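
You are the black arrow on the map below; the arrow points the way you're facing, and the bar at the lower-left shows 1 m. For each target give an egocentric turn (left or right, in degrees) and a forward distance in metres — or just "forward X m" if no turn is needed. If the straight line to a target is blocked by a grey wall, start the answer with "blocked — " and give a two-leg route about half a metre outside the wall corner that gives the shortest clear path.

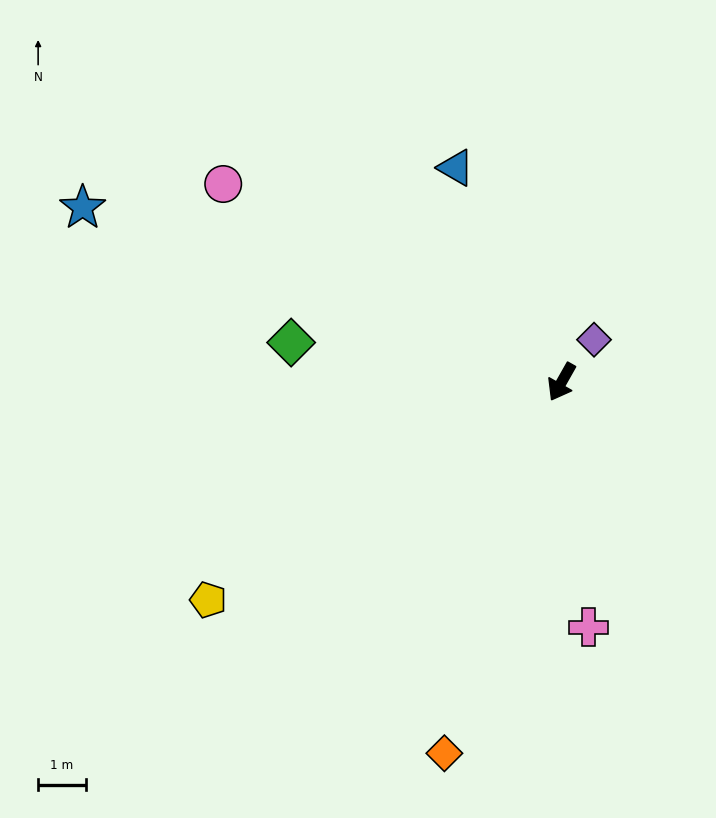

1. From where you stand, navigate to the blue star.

turn right 81°, forward 10.7 m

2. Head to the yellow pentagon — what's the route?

turn right 29°, forward 8.7 m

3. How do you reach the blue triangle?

turn right 124°, forward 5.0 m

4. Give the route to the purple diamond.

turn left 172°, forward 1.1 m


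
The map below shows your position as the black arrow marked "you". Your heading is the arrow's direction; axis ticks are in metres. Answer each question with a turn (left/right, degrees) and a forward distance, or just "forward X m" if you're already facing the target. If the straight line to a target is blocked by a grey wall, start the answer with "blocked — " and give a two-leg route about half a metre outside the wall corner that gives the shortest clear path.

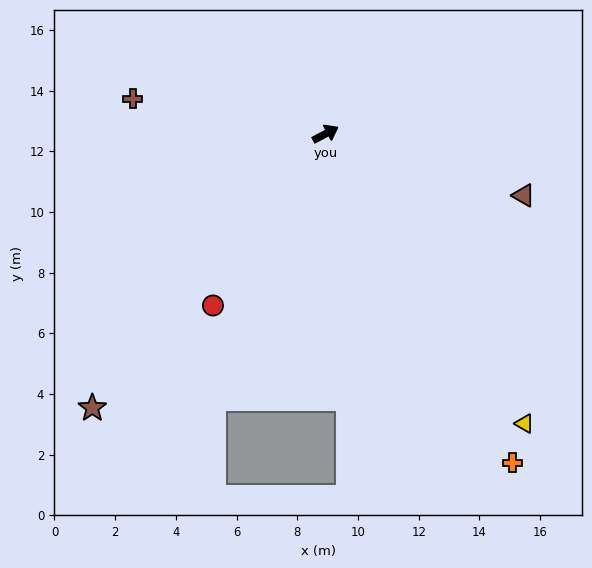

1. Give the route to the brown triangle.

turn right 45°, forward 6.8 m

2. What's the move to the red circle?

turn right 151°, forward 6.8 m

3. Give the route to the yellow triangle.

turn right 83°, forward 11.6 m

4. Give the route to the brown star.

turn right 158°, forward 11.9 m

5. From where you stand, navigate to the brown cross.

turn left 142°, forward 6.5 m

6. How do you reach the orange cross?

turn right 88°, forward 12.5 m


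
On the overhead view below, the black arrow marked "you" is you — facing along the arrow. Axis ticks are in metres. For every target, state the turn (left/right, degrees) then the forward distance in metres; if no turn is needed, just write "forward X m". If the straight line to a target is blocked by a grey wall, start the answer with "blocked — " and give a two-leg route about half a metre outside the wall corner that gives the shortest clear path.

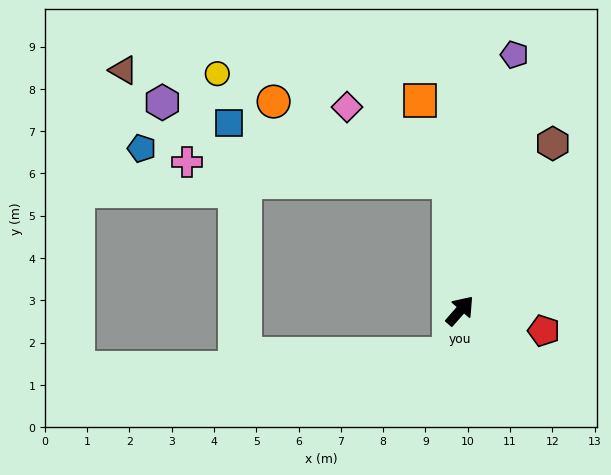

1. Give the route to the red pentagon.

turn right 62°, forward 2.0 m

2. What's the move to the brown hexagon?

turn left 12°, forward 4.5 m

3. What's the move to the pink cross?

blocked — turn left 46°, forward 3.1 m, then turn left 81°, forward 6.2 m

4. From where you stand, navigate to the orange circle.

blocked — turn left 46°, forward 3.1 m, then turn left 61°, forward 4.6 m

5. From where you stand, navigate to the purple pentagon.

turn left 29°, forward 6.2 m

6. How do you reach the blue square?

blocked — turn left 46°, forward 3.1 m, then turn left 70°, forward 5.4 m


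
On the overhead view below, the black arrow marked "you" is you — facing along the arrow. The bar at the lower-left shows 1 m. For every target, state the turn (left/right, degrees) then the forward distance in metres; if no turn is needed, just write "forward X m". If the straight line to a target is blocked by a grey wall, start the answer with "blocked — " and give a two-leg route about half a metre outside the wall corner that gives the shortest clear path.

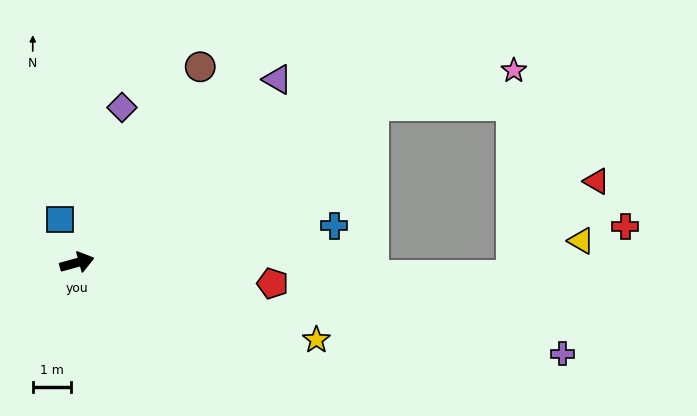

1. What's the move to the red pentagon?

turn right 21°, forward 5.2 m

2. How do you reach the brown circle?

turn left 43°, forward 6.1 m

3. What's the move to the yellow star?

turn right 33°, forward 6.6 m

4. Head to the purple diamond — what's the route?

turn left 59°, forward 4.2 m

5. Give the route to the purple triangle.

turn left 27°, forward 7.1 m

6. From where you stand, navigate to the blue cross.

turn right 7°, forward 6.8 m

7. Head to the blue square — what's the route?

turn left 97°, forward 1.2 m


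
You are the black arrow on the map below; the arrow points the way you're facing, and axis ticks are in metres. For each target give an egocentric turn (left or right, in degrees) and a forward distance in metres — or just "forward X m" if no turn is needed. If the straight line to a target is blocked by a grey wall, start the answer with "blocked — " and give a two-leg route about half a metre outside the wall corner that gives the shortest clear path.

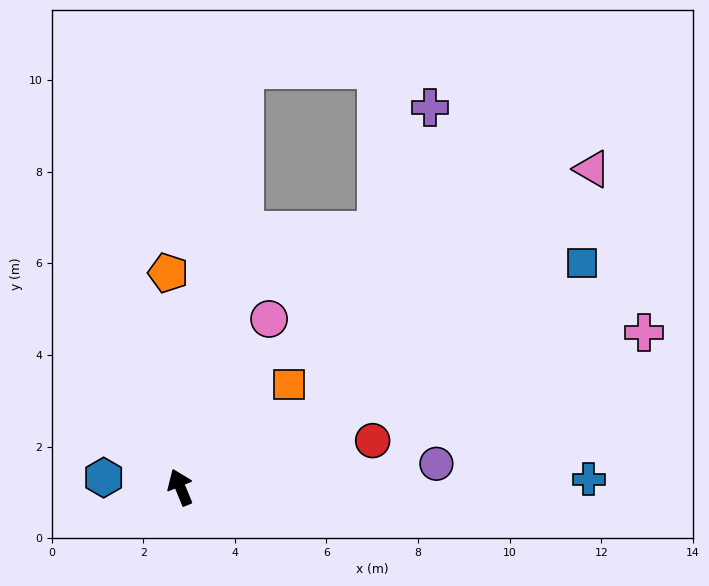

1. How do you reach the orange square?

turn right 69°, forward 3.3 m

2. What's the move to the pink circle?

turn right 50°, forward 4.2 m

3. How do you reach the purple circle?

turn right 107°, forward 5.6 m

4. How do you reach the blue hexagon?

turn left 61°, forward 1.7 m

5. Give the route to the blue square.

turn right 83°, forward 10.0 m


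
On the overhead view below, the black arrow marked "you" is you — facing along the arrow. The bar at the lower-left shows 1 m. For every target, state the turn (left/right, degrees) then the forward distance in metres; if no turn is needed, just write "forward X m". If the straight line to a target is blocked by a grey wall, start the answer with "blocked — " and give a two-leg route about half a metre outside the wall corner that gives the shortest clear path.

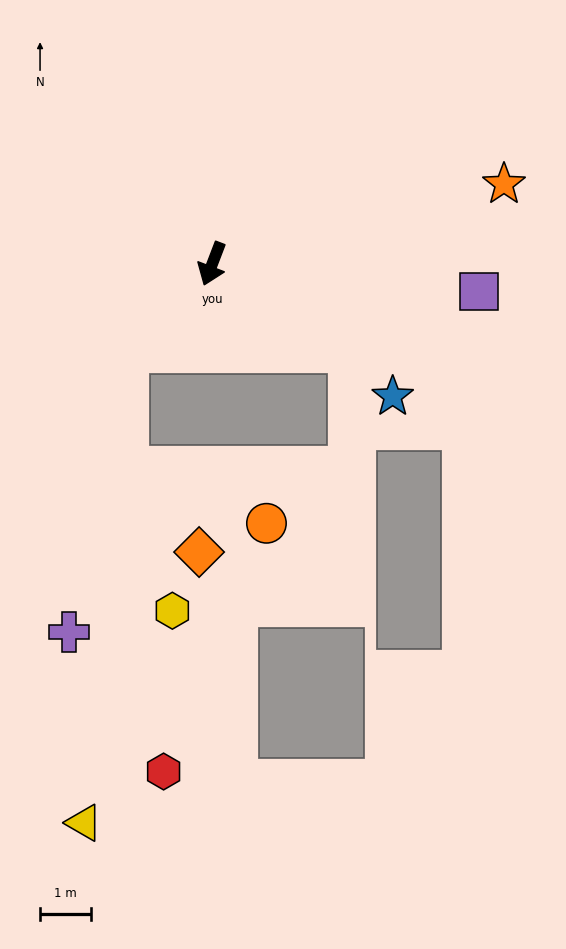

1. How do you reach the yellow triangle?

blocked — turn right 23°, forward 2.4 m, then turn left 39°, forward 9.3 m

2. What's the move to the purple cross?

blocked — turn right 23°, forward 2.4 m, then turn left 32°, forward 5.6 m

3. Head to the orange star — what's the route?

turn left 126°, forward 5.9 m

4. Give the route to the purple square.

turn left 105°, forward 5.2 m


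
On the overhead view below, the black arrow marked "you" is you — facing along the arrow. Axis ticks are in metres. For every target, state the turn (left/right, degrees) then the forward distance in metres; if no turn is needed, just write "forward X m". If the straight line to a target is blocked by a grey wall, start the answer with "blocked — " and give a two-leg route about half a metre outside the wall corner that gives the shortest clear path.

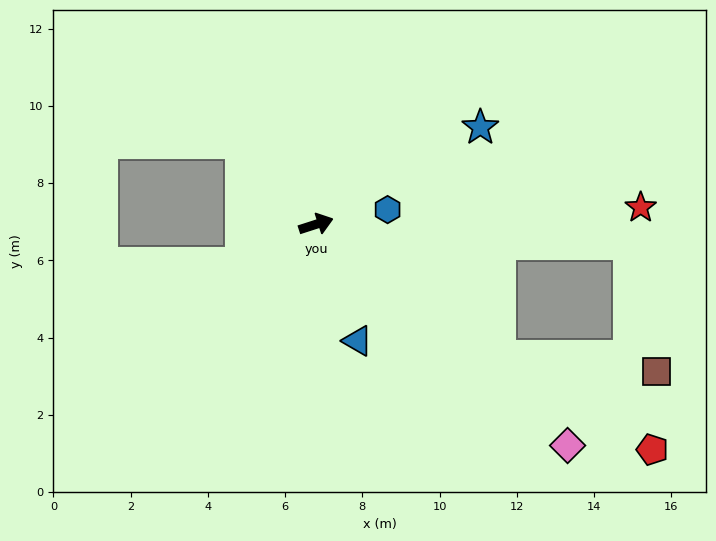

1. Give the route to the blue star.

turn left 13°, forward 4.9 m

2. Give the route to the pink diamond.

turn right 59°, forward 8.7 m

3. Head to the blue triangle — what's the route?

turn right 88°, forward 3.2 m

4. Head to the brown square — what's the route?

blocked — turn right 54°, forward 5.9 m, then turn left 31°, forward 4.1 m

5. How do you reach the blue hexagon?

turn right 6°, forward 1.9 m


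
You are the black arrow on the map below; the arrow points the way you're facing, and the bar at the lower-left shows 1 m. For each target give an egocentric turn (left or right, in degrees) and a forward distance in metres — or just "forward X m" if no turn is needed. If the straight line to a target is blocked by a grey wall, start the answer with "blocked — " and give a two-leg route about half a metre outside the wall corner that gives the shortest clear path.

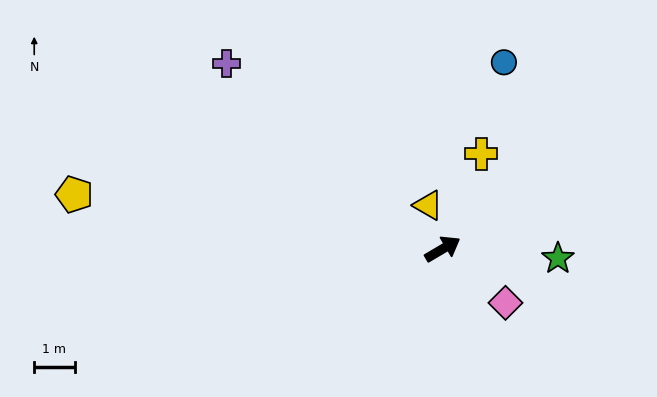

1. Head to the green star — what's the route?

turn right 35°, forward 2.9 m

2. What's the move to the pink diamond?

turn right 71°, forward 2.1 m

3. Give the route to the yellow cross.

turn left 37°, forward 2.5 m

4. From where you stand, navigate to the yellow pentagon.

turn left 141°, forward 9.2 m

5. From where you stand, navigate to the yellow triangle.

turn left 78°, forward 1.1 m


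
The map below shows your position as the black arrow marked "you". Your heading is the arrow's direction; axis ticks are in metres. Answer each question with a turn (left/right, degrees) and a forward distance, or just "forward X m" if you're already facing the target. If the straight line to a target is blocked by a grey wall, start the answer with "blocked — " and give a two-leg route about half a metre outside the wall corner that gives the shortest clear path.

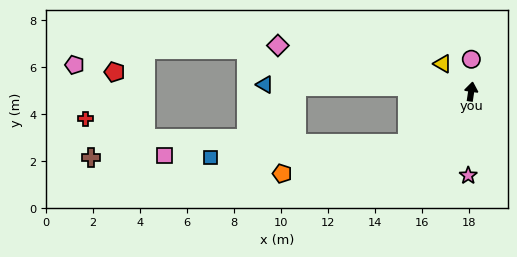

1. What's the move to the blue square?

blocked — turn left 138°, forward 3.5 m, then turn right 36°, forward 8.4 m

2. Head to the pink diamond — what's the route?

turn left 85°, forward 8.5 m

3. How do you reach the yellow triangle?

turn left 54°, forward 1.7 m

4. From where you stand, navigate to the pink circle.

turn left 8°, forward 1.4 m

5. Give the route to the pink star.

turn right 174°, forward 3.6 m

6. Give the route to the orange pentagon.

blocked — turn left 138°, forward 3.5 m, then turn right 26°, forward 5.5 m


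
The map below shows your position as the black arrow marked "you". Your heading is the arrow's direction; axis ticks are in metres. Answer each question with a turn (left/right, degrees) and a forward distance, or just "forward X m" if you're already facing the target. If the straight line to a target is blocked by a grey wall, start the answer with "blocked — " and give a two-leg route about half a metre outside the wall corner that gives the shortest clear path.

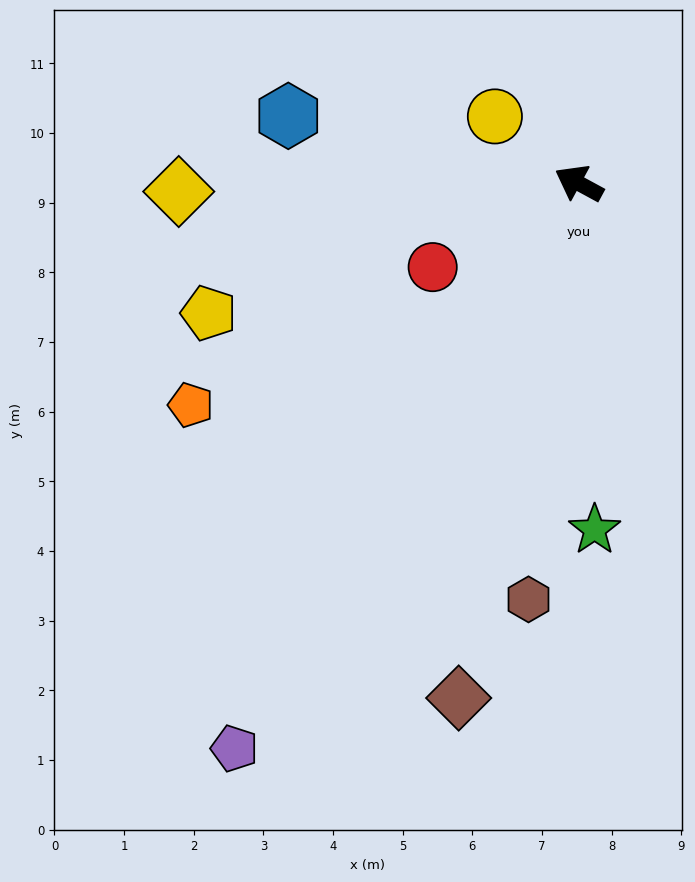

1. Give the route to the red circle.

turn left 58°, forward 2.4 m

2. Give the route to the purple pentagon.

turn left 87°, forward 9.5 m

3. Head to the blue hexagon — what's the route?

turn left 15°, forward 4.3 m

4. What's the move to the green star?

turn left 121°, forward 5.0 m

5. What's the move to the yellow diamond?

turn left 30°, forward 5.7 m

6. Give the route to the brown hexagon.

turn left 112°, forward 6.0 m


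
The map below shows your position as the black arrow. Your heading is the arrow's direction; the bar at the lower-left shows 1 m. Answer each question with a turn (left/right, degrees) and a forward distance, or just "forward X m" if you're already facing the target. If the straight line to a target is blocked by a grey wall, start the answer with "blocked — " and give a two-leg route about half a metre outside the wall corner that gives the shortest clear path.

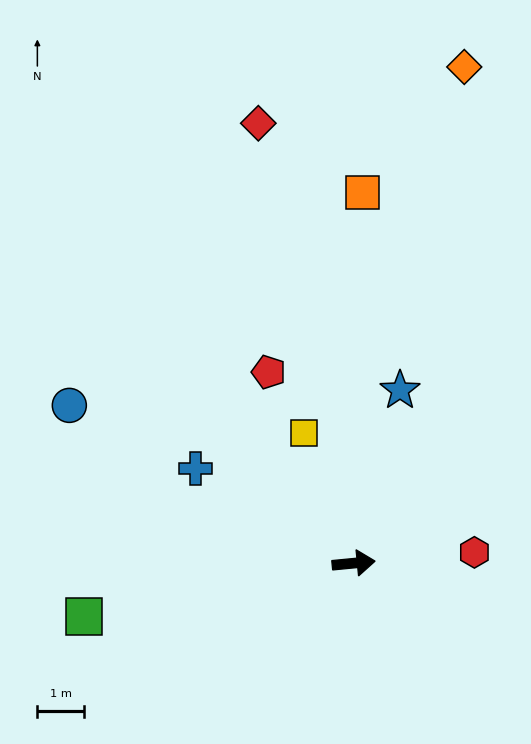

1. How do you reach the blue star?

turn left 69°, forward 3.8 m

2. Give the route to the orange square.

turn left 83°, forward 7.9 m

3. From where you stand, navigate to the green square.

turn right 174°, forward 5.8 m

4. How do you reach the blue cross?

turn left 144°, forward 3.9 m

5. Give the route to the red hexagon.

forward 2.6 m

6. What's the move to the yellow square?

turn left 105°, forward 3.0 m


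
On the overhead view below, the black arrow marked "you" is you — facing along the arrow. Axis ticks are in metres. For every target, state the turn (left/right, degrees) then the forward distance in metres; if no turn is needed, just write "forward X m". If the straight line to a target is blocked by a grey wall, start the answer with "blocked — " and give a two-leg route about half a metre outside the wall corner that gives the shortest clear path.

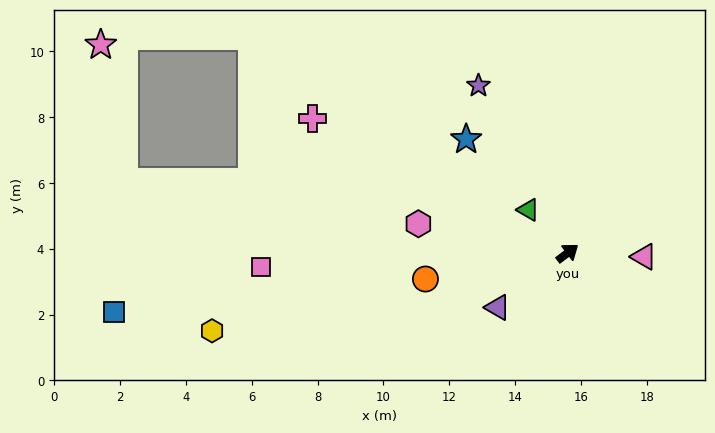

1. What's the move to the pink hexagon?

turn left 132°, forward 4.6 m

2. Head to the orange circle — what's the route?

turn left 153°, forward 4.4 m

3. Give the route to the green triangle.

turn left 95°, forward 1.8 m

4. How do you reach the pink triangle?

turn right 40°, forward 2.3 m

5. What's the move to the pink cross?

turn left 115°, forward 8.8 m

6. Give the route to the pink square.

turn left 145°, forward 9.3 m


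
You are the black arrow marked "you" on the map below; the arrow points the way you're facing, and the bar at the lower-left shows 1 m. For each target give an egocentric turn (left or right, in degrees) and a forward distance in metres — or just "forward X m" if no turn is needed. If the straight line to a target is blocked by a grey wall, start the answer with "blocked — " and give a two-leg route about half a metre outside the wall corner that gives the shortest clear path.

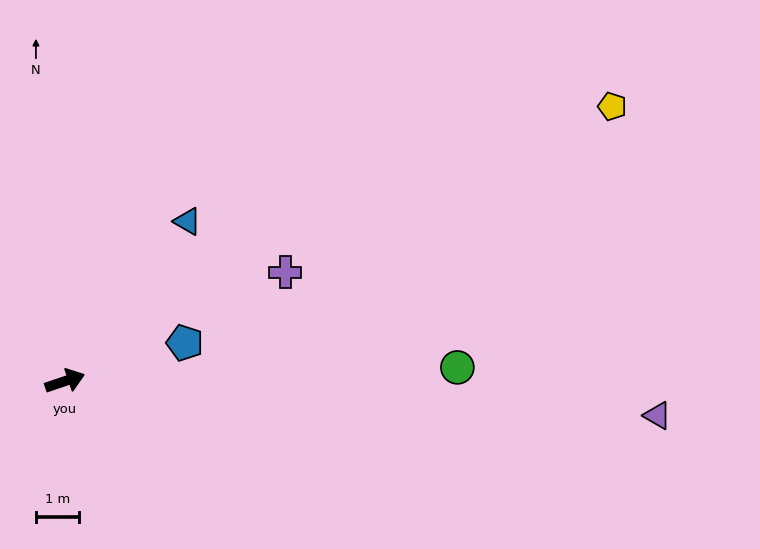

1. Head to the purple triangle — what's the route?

turn right 22°, forward 13.9 m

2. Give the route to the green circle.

turn right 17°, forward 9.2 m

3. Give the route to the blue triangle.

turn left 34°, forward 4.7 m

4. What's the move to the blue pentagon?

forward 3.0 m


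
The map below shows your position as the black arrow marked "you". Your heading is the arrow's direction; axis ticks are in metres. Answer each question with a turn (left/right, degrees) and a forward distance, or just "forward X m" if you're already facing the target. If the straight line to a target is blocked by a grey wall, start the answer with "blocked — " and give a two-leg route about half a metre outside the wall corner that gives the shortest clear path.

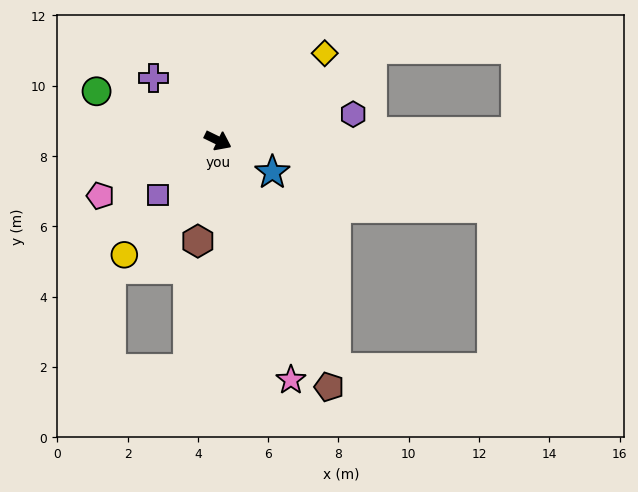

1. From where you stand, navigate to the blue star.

turn right 4°, forward 1.8 m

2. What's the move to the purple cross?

turn left 162°, forward 2.5 m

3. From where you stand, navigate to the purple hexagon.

turn left 37°, forward 3.9 m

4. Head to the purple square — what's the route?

turn right 112°, forward 2.3 m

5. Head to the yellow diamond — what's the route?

turn left 65°, forward 3.9 m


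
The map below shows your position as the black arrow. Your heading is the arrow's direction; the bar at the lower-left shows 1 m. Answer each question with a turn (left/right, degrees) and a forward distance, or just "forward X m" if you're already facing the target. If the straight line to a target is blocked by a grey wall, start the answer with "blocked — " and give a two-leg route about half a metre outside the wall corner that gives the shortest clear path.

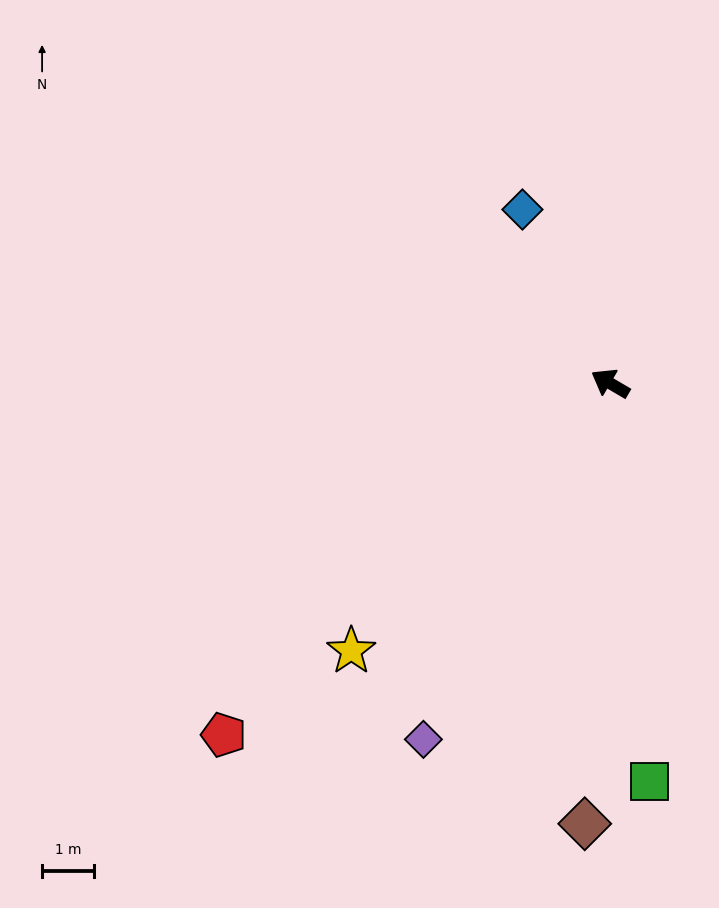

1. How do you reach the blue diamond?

turn right 33°, forward 3.7 m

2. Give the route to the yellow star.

turn left 76°, forward 7.2 m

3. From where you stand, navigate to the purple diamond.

turn left 93°, forward 7.7 m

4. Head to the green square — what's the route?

turn left 126°, forward 7.7 m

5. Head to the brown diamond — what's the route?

turn left 117°, forward 8.5 m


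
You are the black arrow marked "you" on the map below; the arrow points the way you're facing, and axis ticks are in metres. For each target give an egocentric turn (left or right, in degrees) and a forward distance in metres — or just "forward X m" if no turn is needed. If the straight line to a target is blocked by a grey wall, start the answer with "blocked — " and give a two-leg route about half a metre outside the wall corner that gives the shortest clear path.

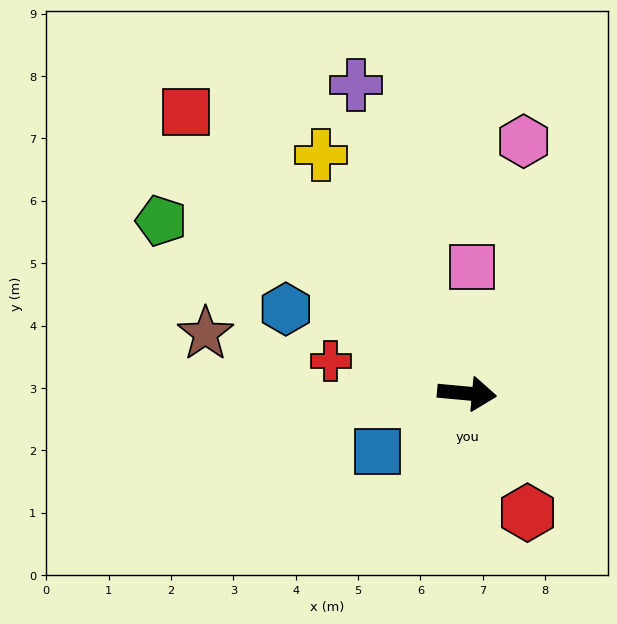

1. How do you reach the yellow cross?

turn left 127°, forward 4.5 m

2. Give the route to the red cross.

turn left 172°, forward 2.2 m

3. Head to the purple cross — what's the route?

turn left 115°, forward 5.3 m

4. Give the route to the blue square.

turn right 142°, forward 1.7 m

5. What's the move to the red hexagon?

turn right 58°, forward 2.1 m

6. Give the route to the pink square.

turn left 93°, forward 2.0 m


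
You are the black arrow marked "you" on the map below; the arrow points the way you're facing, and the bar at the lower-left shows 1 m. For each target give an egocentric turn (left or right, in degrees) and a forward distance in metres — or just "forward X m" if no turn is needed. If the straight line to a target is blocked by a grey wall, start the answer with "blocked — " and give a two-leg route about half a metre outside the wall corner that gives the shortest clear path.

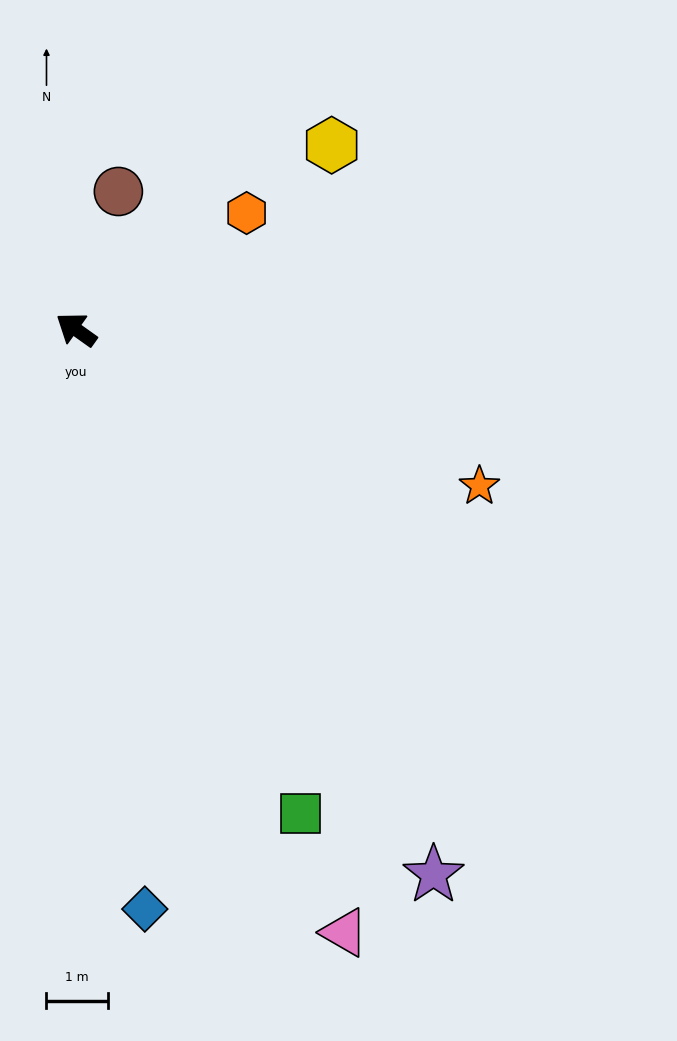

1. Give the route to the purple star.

turn left 159°, forward 10.7 m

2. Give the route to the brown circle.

turn right 72°, forward 2.4 m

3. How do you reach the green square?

turn left 150°, forward 8.7 m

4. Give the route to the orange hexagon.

turn right 110°, forward 3.4 m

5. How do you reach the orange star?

turn right 166°, forward 7.1 m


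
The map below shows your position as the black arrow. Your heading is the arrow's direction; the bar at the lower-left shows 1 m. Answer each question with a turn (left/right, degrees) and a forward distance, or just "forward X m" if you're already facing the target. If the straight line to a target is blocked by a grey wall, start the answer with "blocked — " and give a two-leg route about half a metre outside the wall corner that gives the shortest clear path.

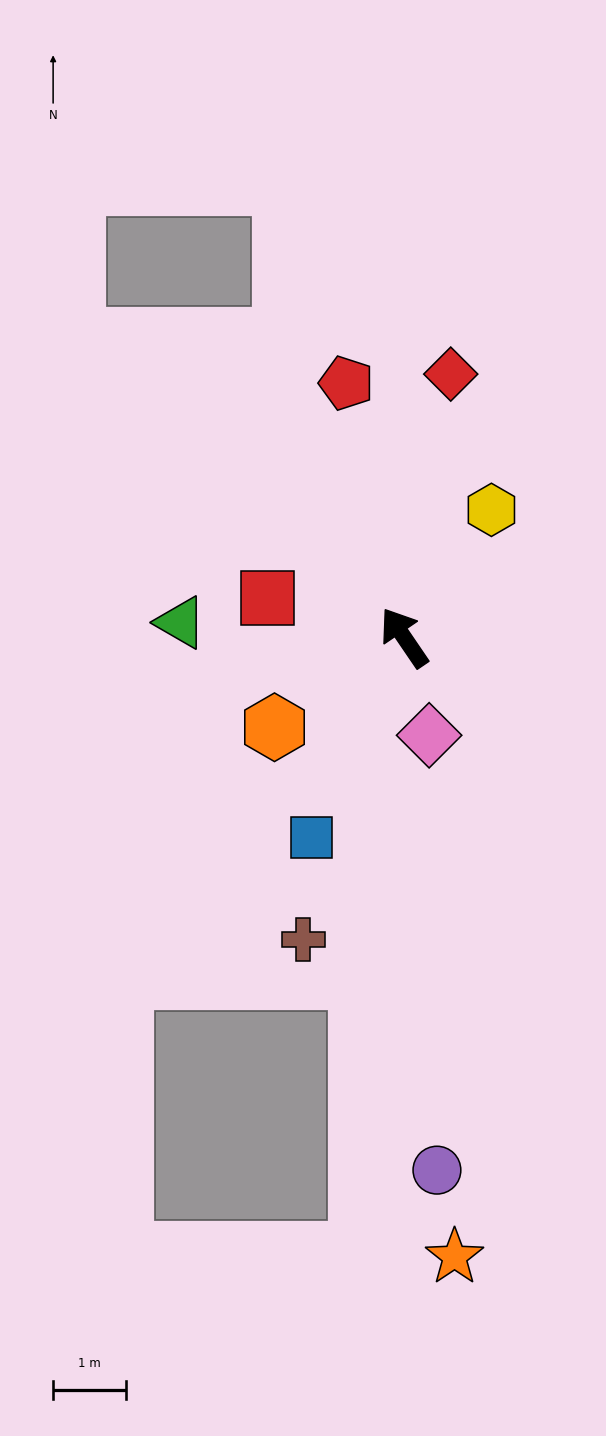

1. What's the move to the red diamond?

turn right 44°, forward 3.7 m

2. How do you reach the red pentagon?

turn right 21°, forward 3.6 m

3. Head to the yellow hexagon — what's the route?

turn right 69°, forward 2.1 m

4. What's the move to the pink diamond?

turn left 160°, forward 1.4 m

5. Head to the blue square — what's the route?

turn left 121°, forward 3.0 m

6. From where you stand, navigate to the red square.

turn left 40°, forward 2.0 m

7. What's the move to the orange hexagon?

turn left 90°, forward 2.2 m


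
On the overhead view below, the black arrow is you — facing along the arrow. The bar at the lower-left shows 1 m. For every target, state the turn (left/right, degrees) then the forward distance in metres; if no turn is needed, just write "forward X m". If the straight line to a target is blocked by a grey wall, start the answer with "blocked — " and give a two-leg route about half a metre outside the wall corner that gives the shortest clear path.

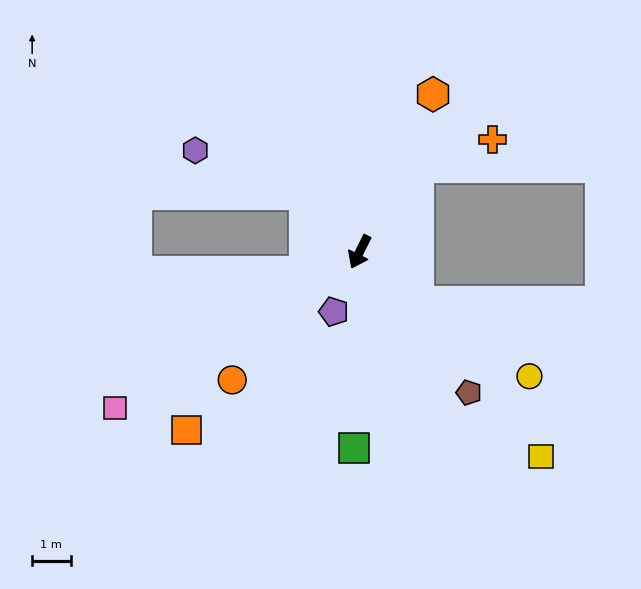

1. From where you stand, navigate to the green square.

turn left 25°, forward 5.1 m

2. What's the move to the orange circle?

turn right 19°, forward 4.7 m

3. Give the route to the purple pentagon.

turn left 3°, forward 1.7 m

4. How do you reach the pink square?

turn right 31°, forward 7.5 m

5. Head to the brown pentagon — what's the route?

turn left 64°, forward 4.6 m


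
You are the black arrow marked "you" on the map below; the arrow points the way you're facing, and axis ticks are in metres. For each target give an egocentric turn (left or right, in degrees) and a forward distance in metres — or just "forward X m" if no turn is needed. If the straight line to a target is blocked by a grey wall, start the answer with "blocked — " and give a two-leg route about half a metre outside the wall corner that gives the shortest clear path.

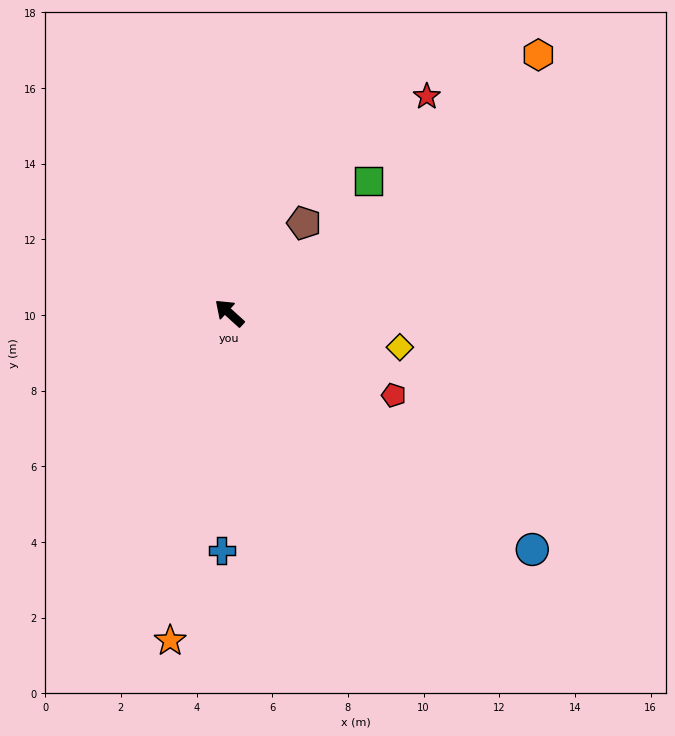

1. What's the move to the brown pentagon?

turn right 87°, forward 3.1 m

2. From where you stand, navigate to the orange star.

turn left 122°, forward 8.8 m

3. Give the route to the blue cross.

turn left 130°, forward 6.3 m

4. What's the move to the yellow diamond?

turn right 149°, forward 4.6 m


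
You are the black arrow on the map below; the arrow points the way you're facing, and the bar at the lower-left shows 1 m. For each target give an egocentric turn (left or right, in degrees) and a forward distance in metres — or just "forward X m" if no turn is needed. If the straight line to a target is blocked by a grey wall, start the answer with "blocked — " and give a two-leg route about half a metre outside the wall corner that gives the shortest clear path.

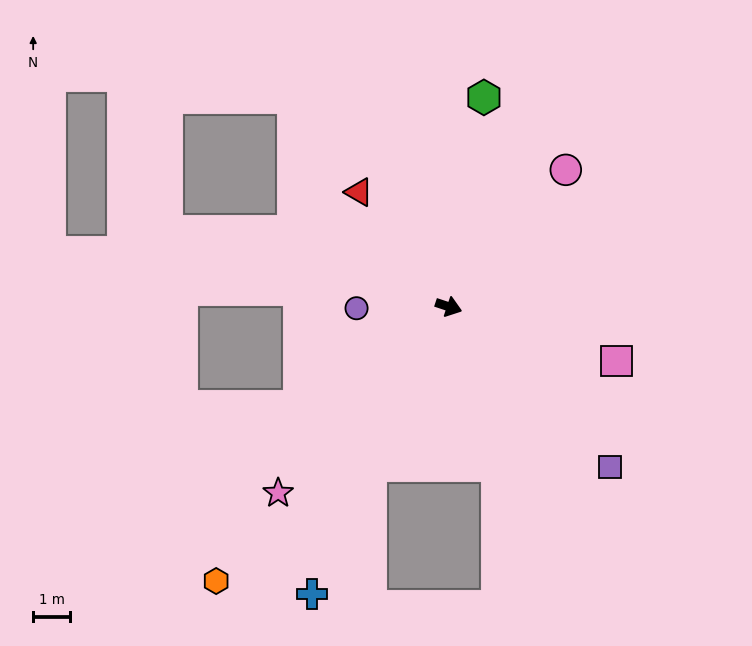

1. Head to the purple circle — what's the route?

turn right 161°, forward 2.5 m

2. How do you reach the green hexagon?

turn left 99°, forward 5.7 m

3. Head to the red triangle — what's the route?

turn left 146°, forward 3.9 m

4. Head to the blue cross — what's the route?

turn right 97°, forward 8.6 m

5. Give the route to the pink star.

turn right 114°, forward 6.8 m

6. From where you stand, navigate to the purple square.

turn right 26°, forward 6.1 m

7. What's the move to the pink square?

forward 4.7 m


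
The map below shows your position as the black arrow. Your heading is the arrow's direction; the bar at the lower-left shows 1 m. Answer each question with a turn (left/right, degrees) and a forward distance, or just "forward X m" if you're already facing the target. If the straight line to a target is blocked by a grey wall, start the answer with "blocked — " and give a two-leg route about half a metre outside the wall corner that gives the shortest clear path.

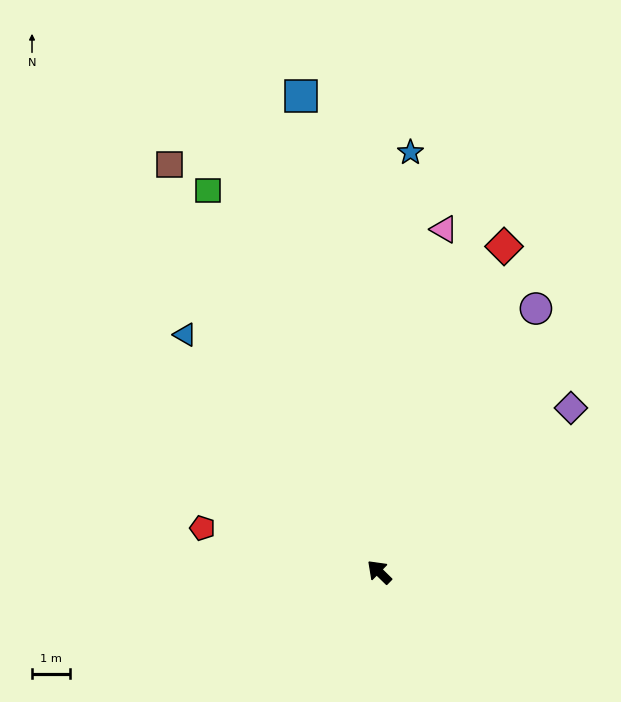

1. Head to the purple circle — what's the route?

turn right 76°, forward 8.0 m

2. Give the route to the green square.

turn right 21°, forward 11.0 m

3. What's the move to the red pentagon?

turn left 30°, forward 4.8 m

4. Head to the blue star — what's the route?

turn right 50°, forward 11.0 m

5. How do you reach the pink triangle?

turn right 56°, forward 9.1 m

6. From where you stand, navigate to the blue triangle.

turn right 6°, forward 8.0 m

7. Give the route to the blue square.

turn right 36°, forward 12.6 m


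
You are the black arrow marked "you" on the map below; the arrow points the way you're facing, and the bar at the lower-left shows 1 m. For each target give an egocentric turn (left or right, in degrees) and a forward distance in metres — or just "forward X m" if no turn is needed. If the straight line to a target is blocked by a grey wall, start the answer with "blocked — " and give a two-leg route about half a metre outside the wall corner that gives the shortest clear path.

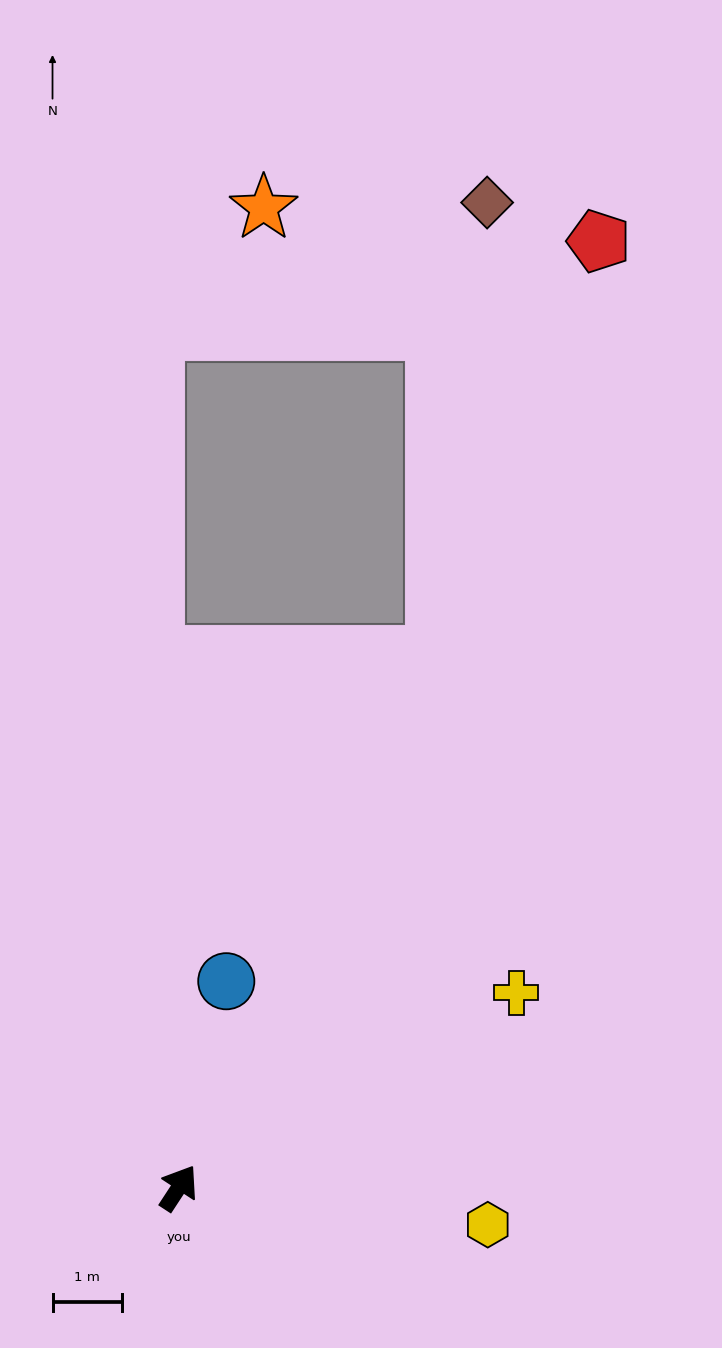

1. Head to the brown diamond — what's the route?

blocked — turn left 7°, forward 8.5 m, then turn left 20°, forward 6.5 m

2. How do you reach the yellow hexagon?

turn right 64°, forward 4.5 m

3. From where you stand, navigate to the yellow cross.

turn right 27°, forward 5.6 m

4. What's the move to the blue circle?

turn left 20°, forward 3.0 m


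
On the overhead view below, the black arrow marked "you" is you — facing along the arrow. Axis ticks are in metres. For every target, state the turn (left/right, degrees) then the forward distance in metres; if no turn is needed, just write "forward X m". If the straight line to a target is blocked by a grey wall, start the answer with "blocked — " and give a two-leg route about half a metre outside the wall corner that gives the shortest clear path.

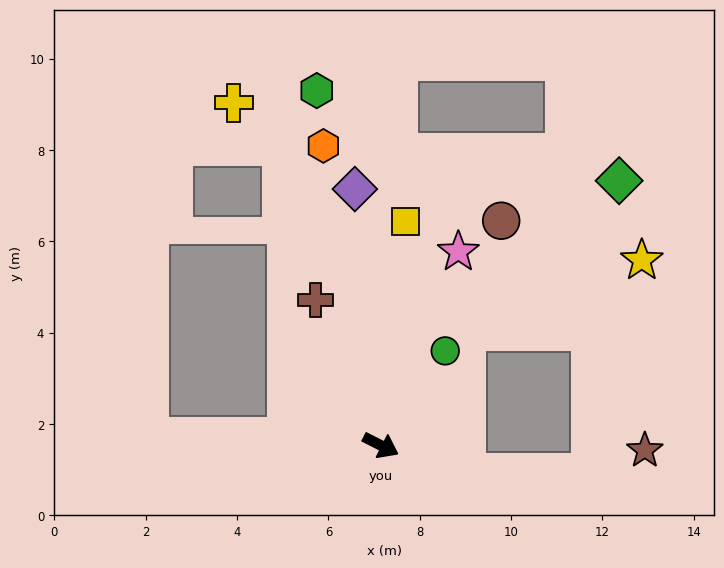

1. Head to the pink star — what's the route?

turn left 95°, forward 4.6 m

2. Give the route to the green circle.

turn left 83°, forward 2.5 m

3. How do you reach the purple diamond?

turn left 123°, forward 5.6 m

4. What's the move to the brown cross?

turn left 141°, forward 3.5 m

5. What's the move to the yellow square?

turn left 111°, forward 4.9 m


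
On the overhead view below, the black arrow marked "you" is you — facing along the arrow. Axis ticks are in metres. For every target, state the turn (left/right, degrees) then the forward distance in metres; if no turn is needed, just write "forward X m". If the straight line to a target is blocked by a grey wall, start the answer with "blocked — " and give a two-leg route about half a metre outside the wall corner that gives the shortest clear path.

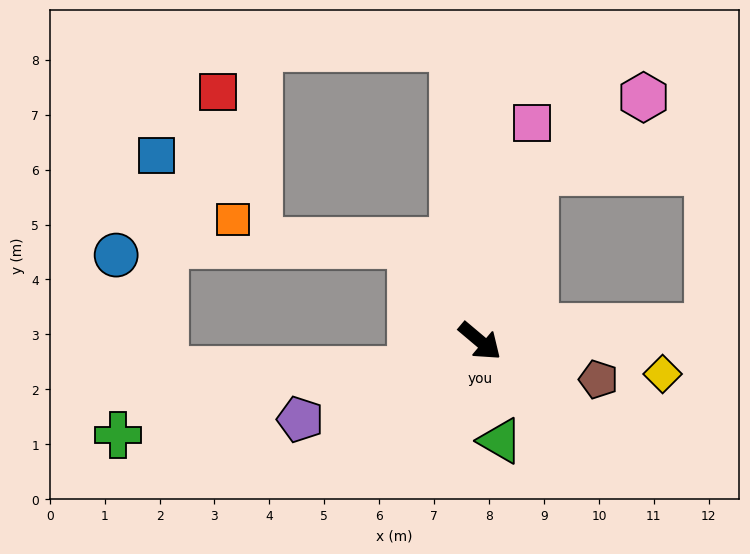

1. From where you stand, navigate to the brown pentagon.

turn left 22°, forward 2.3 m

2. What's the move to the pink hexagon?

blocked — turn left 112°, forward 3.2 m, then turn right 37°, forward 2.4 m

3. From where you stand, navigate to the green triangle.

turn right 38°, forward 1.9 m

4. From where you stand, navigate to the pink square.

turn left 117°, forward 4.1 m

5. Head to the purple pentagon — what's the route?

turn right 116°, forward 3.6 m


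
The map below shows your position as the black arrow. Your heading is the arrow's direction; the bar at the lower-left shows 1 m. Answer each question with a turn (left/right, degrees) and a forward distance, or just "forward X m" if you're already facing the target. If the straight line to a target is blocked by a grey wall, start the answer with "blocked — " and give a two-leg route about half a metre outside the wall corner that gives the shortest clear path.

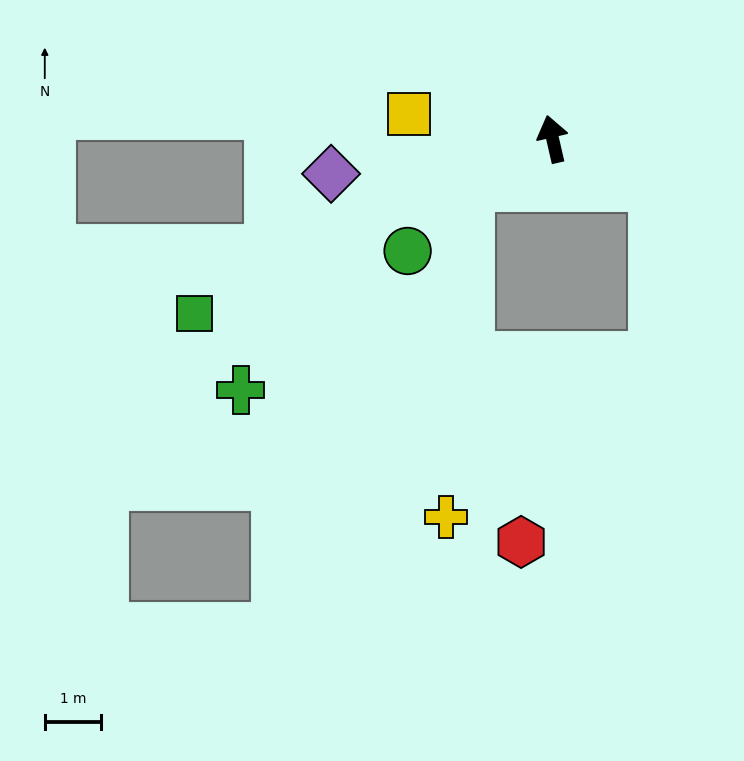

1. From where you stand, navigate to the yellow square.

turn left 67°, forward 2.6 m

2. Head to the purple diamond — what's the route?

turn left 86°, forward 4.0 m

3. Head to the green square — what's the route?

turn left 103°, forward 7.1 m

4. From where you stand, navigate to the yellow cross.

blocked — turn left 108°, forward 1.7 m, then turn left 55°, forward 5.8 m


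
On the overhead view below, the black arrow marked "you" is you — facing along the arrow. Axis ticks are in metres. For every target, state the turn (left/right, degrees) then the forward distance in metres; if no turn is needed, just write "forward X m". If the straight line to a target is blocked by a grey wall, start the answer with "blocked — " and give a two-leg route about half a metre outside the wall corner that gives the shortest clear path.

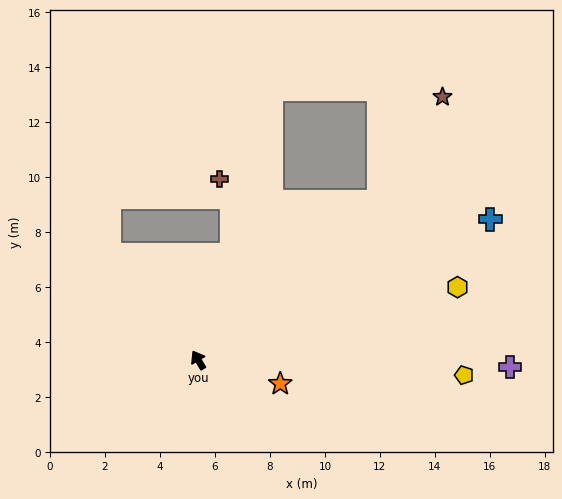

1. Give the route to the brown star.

blocked — turn right 79°, forward 8.7 m, then turn left 17°, forward 4.5 m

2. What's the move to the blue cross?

turn right 95°, forward 11.8 m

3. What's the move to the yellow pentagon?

turn right 124°, forward 9.7 m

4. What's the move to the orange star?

turn right 137°, forward 3.1 m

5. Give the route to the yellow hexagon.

turn right 105°, forward 9.8 m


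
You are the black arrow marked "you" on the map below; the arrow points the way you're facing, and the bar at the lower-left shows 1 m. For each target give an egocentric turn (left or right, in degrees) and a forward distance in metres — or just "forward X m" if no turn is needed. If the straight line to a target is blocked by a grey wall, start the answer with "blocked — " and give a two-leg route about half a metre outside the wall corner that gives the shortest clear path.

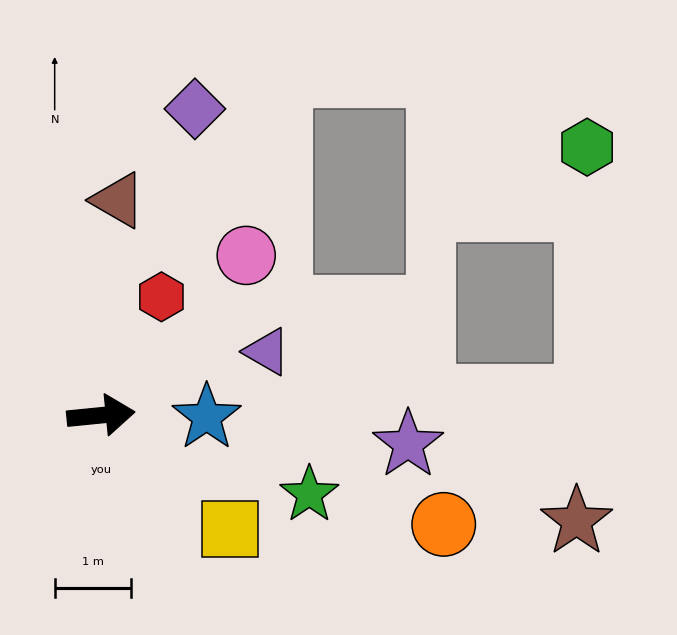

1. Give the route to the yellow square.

turn right 47°, forward 2.3 m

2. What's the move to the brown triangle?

turn left 80°, forward 2.8 m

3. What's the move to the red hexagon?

turn left 57°, forward 1.7 m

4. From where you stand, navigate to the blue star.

turn right 7°, forward 1.4 m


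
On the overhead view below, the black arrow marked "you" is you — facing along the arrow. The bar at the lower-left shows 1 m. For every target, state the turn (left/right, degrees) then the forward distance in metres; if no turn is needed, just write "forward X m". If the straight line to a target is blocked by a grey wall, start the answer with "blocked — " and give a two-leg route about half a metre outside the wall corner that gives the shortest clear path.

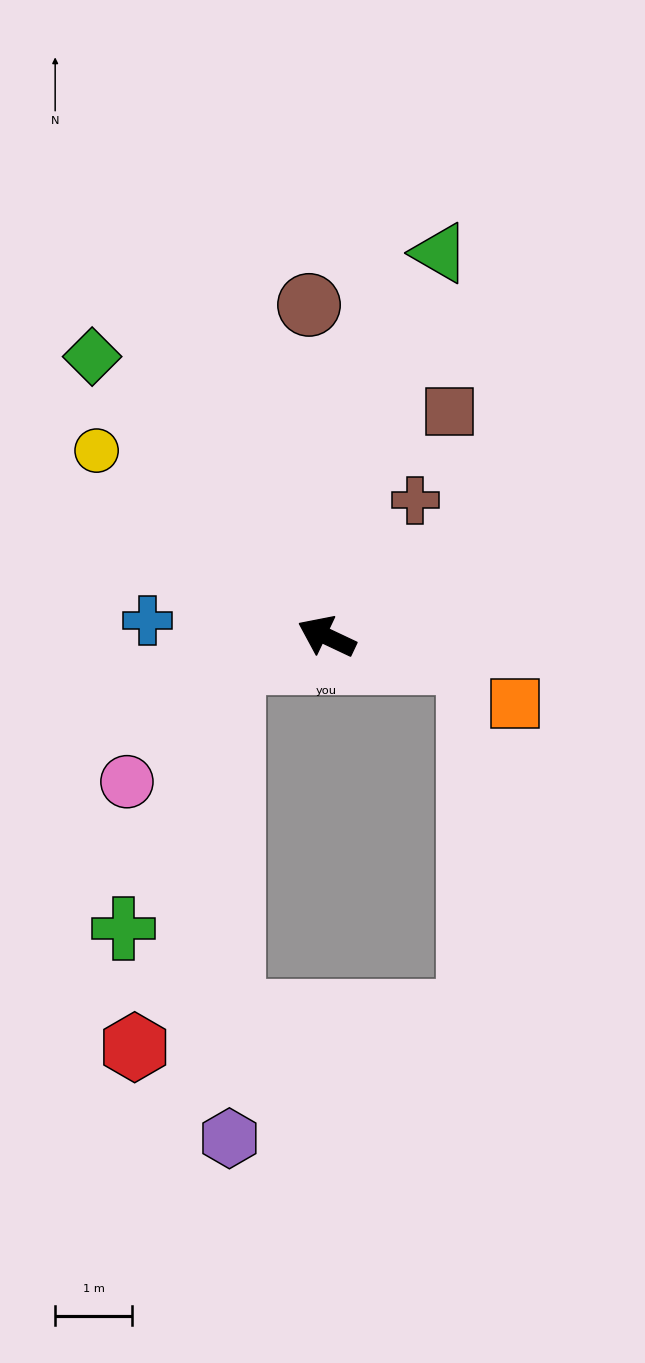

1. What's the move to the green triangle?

turn right 81°, forward 5.2 m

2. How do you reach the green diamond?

turn right 25°, forward 4.8 m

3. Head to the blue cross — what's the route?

turn left 20°, forward 2.3 m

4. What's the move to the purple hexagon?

blocked — turn left 40°, forward 1.3 m, then turn left 75°, forward 6.2 m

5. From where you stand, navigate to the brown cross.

turn right 98°, forward 2.1 m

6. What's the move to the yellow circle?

turn right 14°, forward 3.9 m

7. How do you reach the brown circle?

turn right 62°, forward 4.3 m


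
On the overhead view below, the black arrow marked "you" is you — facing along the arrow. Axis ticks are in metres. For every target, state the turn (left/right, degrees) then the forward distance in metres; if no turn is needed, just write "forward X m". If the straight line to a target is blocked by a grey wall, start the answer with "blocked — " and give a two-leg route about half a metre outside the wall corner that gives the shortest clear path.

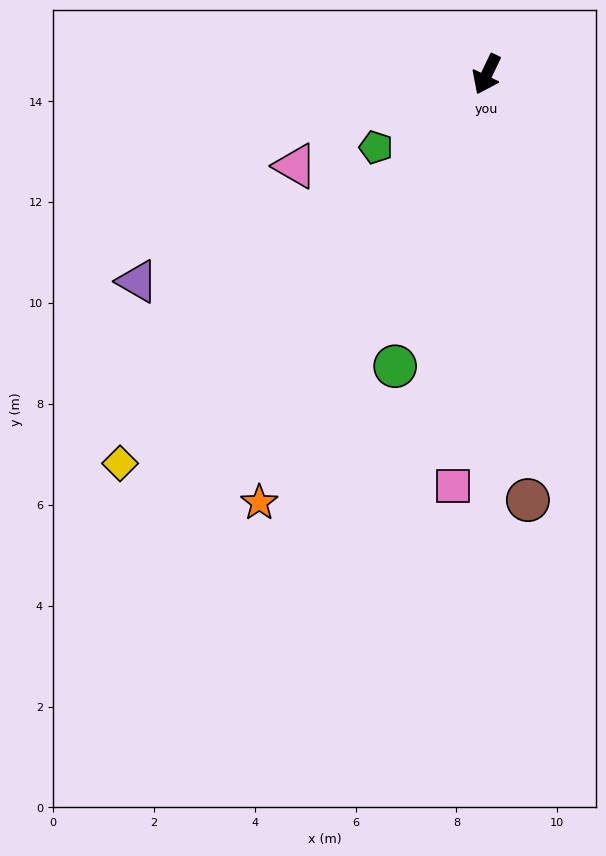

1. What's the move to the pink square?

turn left 21°, forward 8.2 m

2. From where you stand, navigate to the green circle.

turn left 8°, forward 6.1 m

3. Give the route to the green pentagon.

turn right 31°, forward 2.6 m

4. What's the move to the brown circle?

turn left 31°, forward 8.5 m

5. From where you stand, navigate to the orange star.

turn right 2°, forward 9.6 m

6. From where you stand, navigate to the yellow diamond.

turn right 18°, forward 10.6 m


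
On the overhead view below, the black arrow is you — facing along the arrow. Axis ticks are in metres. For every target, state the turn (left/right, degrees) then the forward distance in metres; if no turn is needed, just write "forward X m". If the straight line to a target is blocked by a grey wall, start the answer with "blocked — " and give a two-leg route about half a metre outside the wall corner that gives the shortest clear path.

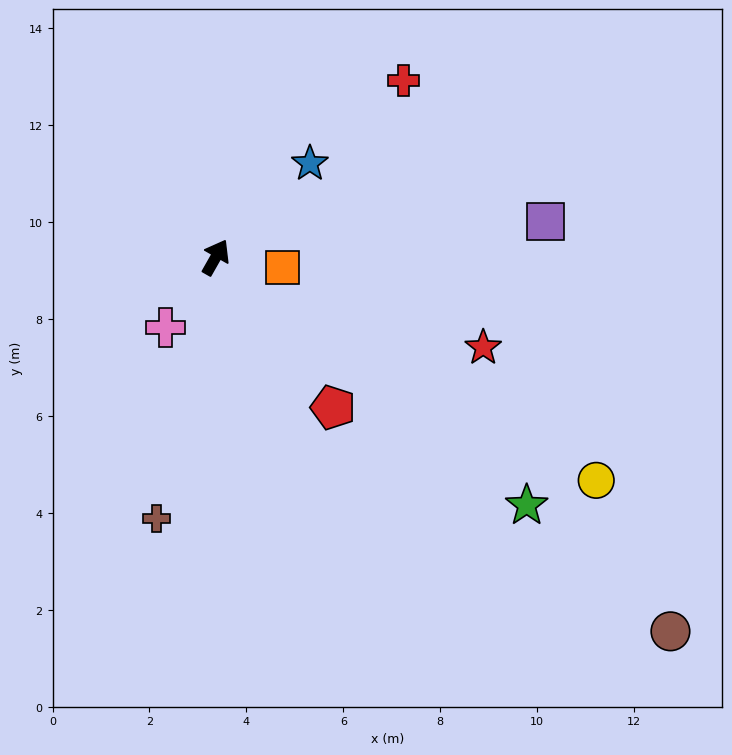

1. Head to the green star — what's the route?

turn right 99°, forward 8.2 m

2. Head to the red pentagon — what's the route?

turn right 112°, forward 3.9 m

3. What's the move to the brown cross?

turn right 163°, forward 5.5 m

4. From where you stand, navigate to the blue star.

turn right 16°, forward 2.7 m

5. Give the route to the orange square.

turn right 69°, forward 1.4 m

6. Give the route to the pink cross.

turn left 174°, forward 1.8 m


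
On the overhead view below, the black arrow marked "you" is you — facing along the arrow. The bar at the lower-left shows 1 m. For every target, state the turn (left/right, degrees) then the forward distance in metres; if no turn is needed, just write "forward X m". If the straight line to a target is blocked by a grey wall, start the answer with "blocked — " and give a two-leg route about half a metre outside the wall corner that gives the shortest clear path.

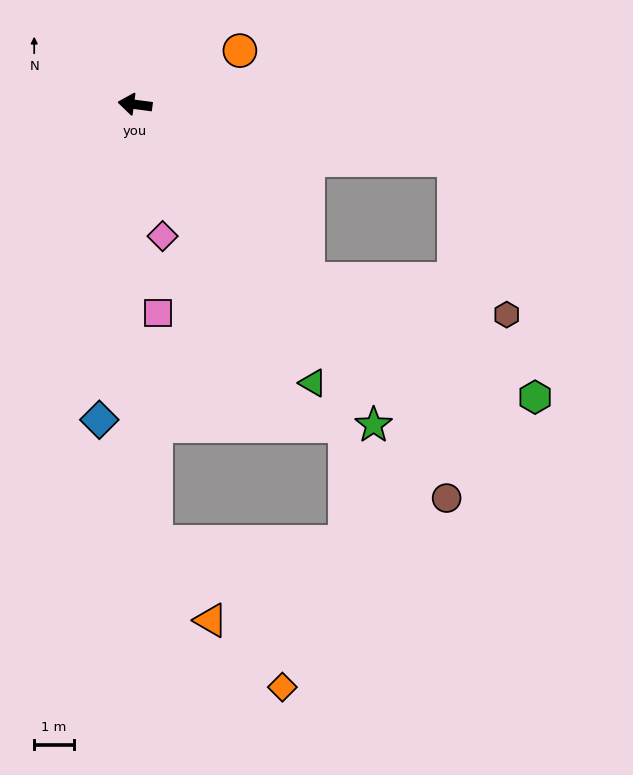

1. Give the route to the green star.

turn left 134°, forward 10.1 m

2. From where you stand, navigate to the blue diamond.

turn left 91°, forward 8.0 m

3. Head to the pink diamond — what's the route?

turn left 109°, forward 3.4 m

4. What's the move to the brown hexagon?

blocked — turn left 142°, forward 6.2 m, then turn left 35°, forward 5.1 m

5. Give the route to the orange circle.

turn right 145°, forward 3.0 m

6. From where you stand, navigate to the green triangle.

turn left 130°, forward 8.4 m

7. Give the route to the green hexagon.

blocked — turn left 142°, forward 6.2 m, then turn left 18°, forward 6.5 m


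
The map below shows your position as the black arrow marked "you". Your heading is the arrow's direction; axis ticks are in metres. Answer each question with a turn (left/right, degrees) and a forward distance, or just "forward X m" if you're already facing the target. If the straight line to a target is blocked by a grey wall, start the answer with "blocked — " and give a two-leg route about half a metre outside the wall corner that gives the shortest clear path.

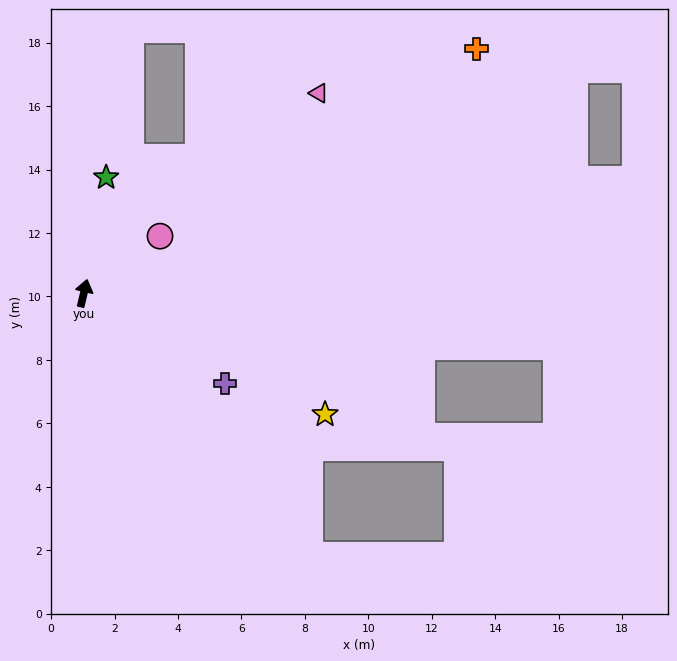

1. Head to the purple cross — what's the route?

turn right 109°, forward 5.3 m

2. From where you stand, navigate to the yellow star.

turn right 103°, forward 8.5 m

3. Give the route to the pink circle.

turn right 40°, forward 3.0 m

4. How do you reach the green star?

turn left 2°, forward 3.7 m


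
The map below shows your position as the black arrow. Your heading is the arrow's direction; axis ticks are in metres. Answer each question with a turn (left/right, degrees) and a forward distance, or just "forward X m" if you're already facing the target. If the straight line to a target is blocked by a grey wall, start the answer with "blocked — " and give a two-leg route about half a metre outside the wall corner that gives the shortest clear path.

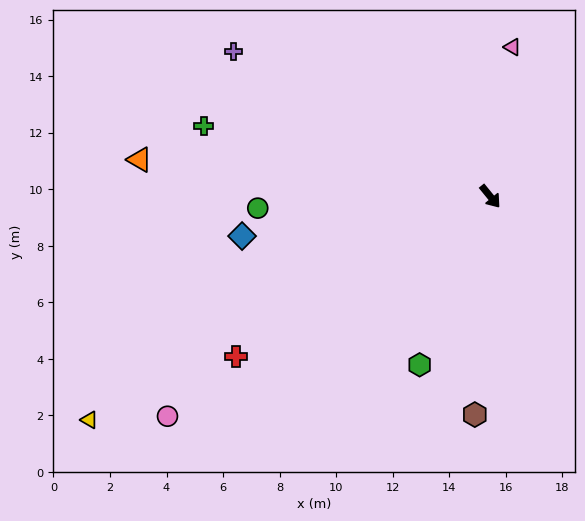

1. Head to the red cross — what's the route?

turn right 97°, forward 10.6 m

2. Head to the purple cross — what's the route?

turn right 159°, forward 10.4 m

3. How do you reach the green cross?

turn right 143°, forward 10.4 m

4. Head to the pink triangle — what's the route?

turn left 132°, forward 5.3 m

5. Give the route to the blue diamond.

turn right 120°, forward 8.9 m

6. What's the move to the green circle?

turn right 126°, forward 8.2 m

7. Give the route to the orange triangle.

turn right 135°, forward 12.5 m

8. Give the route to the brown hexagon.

turn right 43°, forward 7.7 m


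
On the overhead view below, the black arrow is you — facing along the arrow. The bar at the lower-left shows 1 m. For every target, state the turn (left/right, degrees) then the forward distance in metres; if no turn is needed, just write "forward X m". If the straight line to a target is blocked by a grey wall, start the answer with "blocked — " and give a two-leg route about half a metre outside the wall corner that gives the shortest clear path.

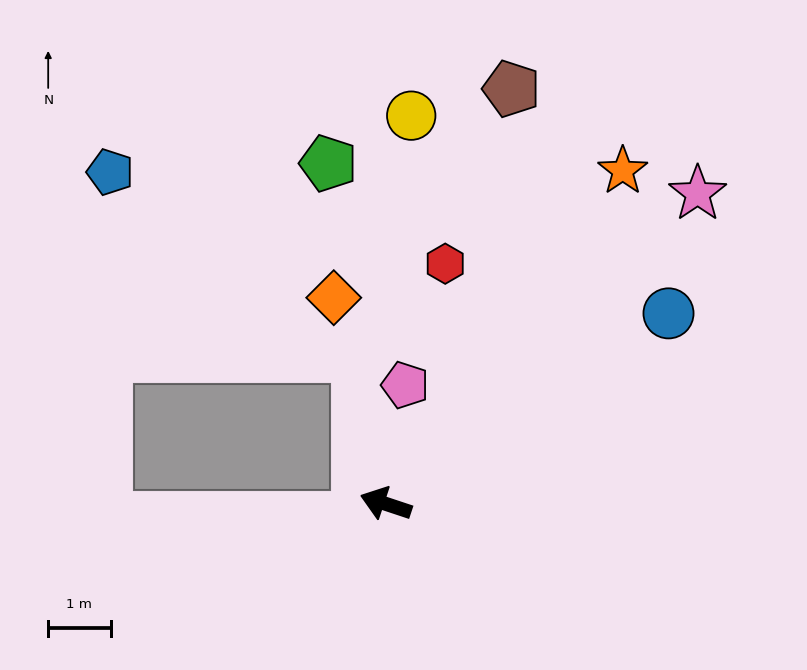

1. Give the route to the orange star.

turn right 107°, forward 6.6 m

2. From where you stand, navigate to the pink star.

turn right 117°, forward 7.1 m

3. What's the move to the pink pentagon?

turn right 81°, forward 1.9 m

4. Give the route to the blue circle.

turn right 128°, forward 5.5 m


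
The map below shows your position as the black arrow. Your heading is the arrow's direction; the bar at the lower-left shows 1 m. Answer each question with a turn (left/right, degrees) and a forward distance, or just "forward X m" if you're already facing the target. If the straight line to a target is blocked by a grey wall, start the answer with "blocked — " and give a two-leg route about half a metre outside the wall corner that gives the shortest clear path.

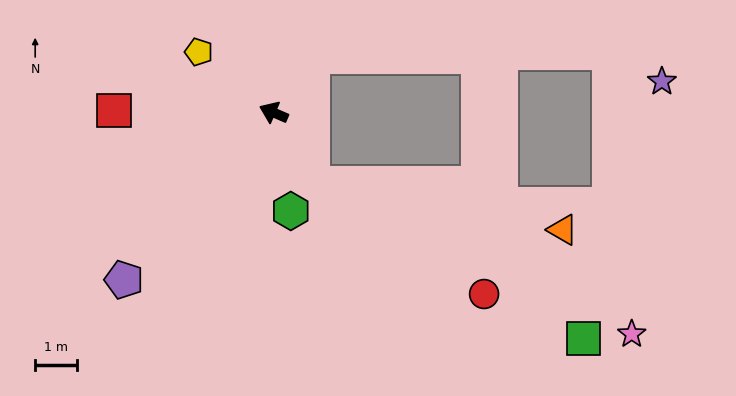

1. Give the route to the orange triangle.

blocked — turn left 141°, forward 1.9 m, then turn left 52°, forward 6.1 m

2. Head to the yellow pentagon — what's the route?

turn right 16°, forward 2.3 m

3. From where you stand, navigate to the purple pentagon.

turn left 71°, forward 5.3 m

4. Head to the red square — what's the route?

turn left 23°, forward 3.8 m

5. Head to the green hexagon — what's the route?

turn left 123°, forward 2.4 m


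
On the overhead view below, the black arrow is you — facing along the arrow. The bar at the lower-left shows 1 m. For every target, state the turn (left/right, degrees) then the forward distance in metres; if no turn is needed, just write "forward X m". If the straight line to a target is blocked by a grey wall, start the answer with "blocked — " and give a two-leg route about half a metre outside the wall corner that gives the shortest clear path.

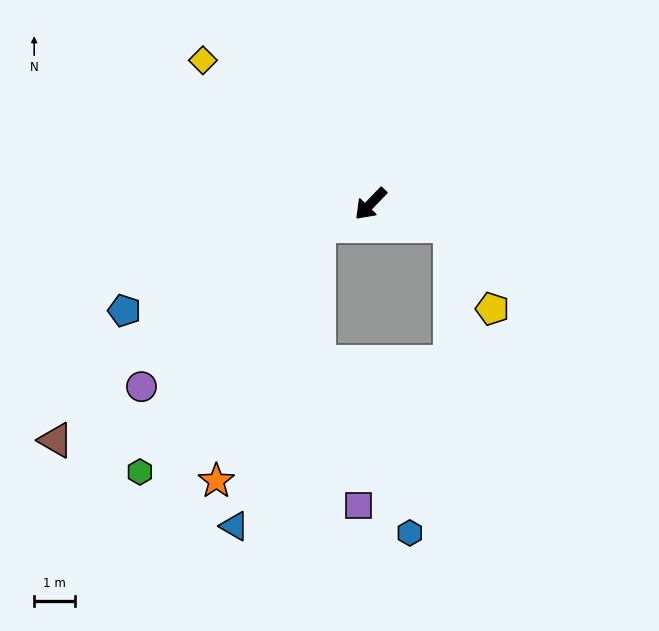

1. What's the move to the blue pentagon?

turn right 23°, forward 6.5 m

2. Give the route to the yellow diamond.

turn right 87°, forward 5.4 m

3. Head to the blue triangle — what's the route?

blocked — turn right 24°, forward 1.4 m, then turn left 52°, forward 7.6 m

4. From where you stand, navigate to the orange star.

blocked — turn right 24°, forward 1.4 m, then turn left 46°, forward 6.7 m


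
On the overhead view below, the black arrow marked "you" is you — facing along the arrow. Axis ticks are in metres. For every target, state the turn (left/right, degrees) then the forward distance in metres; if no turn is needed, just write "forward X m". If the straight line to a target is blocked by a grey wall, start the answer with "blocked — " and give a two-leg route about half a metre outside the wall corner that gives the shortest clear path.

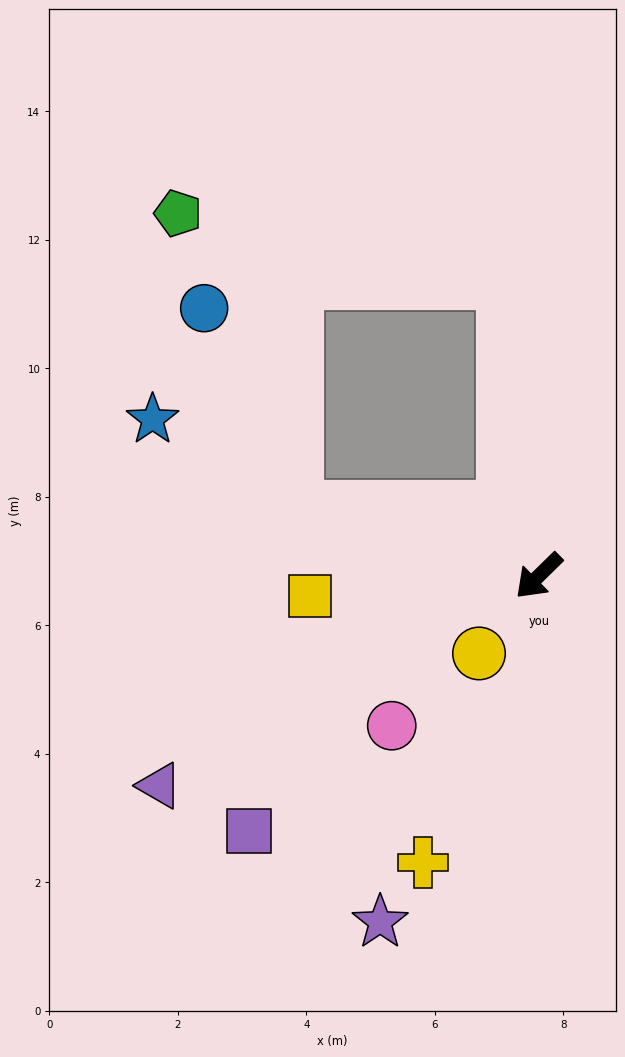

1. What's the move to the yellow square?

turn right 39°, forward 3.6 m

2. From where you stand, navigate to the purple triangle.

turn right 16°, forward 6.7 m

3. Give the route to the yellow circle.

turn left 8°, forward 1.5 m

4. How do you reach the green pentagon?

blocked — turn right 128°, forward 4.6 m, then turn left 72°, forward 5.2 m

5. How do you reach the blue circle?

blocked — turn right 60°, forward 3.9 m, then turn right 50°, forward 3.4 m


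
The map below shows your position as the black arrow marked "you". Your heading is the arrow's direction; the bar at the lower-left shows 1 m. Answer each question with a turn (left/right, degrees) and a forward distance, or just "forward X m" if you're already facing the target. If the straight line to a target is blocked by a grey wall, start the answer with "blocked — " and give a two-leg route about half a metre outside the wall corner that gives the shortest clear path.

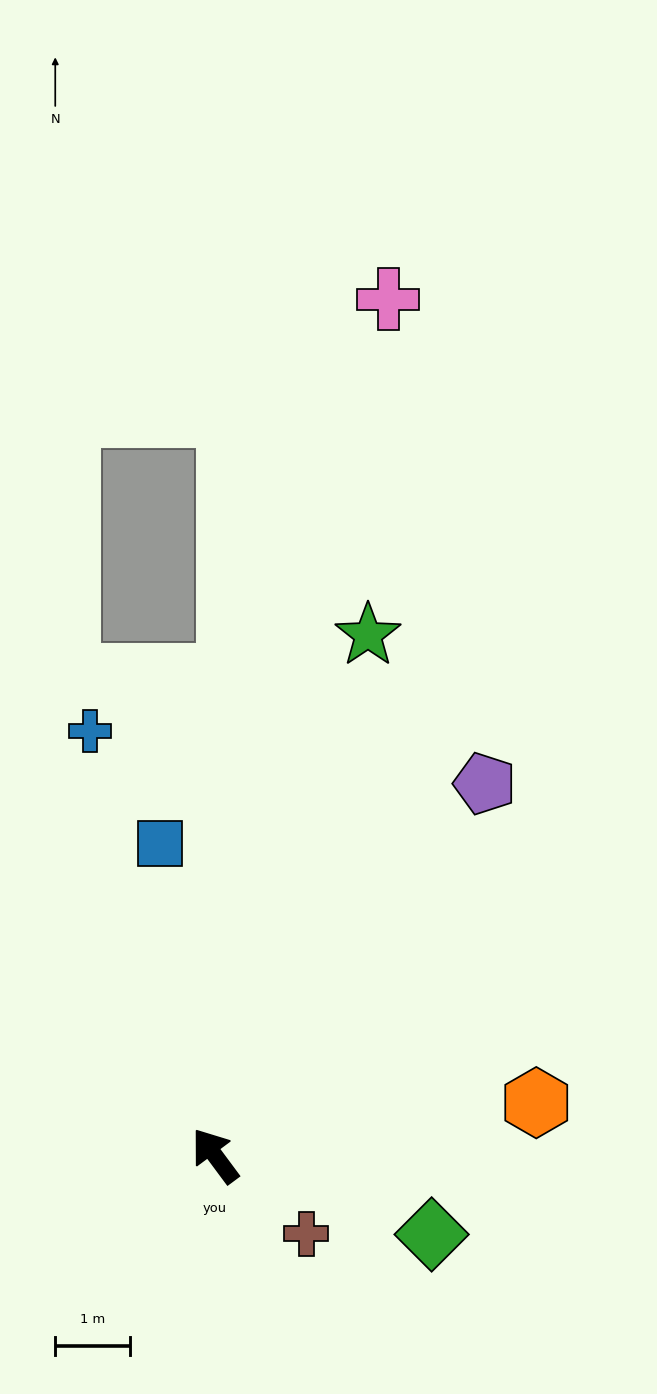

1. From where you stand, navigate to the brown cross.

turn right 167°, forward 1.6 m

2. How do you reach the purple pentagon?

turn right 73°, forward 6.1 m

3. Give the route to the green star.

turn right 53°, forward 7.3 m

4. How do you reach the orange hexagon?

turn right 117°, forward 4.4 m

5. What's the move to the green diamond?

turn right 147°, forward 3.1 m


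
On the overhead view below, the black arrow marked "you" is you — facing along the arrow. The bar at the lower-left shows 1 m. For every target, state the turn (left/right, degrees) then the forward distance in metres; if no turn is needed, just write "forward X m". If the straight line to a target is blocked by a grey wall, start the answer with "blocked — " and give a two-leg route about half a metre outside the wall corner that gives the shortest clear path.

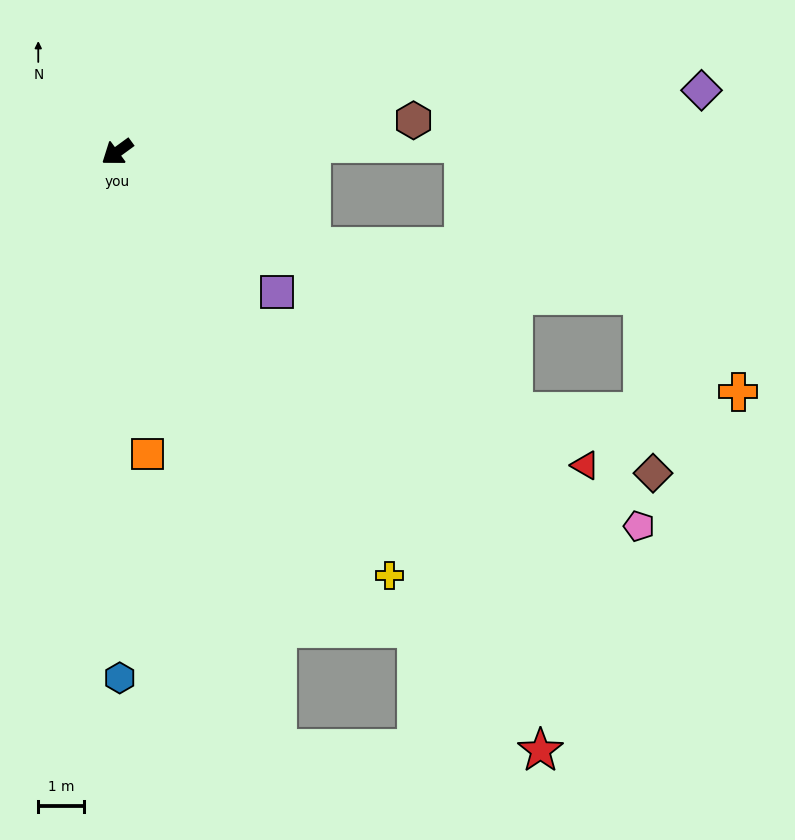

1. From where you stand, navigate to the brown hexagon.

turn left 150°, forward 6.5 m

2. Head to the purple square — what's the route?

turn left 103°, forward 4.7 m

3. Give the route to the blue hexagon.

turn left 54°, forward 11.5 m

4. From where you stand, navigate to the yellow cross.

turn left 87°, forward 11.0 m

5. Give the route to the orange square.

turn left 60°, forward 6.7 m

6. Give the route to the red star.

turn left 89°, forward 16.1 m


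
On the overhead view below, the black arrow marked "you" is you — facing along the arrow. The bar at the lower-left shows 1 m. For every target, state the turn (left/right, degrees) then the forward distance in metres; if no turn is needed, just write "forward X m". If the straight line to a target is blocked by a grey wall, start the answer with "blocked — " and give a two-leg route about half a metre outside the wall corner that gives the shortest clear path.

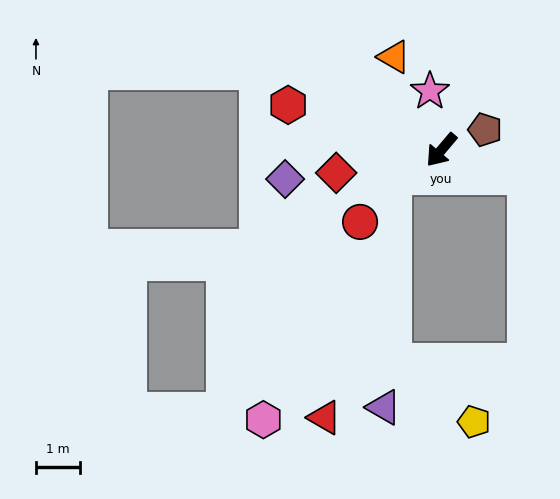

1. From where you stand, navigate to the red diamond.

turn right 37°, forward 2.5 m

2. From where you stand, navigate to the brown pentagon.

turn left 155°, forward 1.1 m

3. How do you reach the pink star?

turn right 129°, forward 1.4 m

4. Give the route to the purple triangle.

blocked — turn right 21°, forward 1.3 m, then turn left 59°, forward 5.3 m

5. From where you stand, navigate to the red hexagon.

turn right 66°, forward 3.7 m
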